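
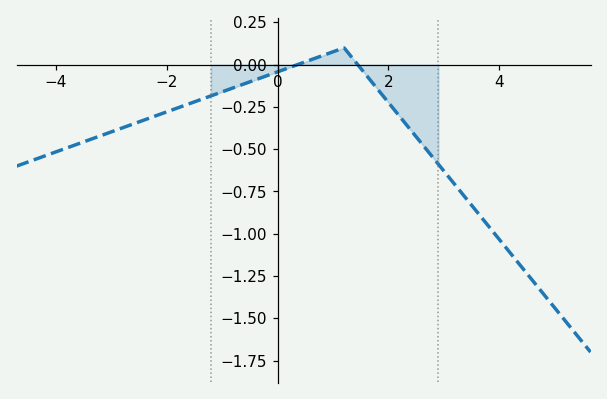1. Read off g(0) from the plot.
-0.042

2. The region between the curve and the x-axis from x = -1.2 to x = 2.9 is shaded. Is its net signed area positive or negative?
negative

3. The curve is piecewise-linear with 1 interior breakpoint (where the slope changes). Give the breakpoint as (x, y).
(1.2, 0.1)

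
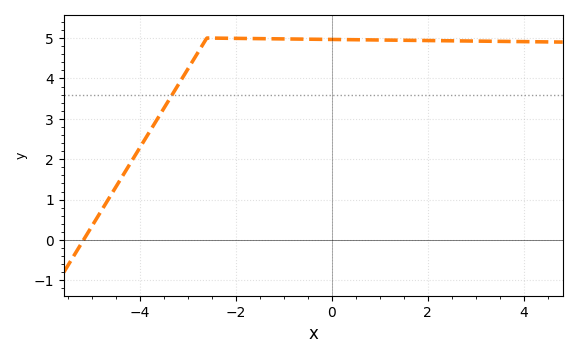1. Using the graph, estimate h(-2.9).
4.42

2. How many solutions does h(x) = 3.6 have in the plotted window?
1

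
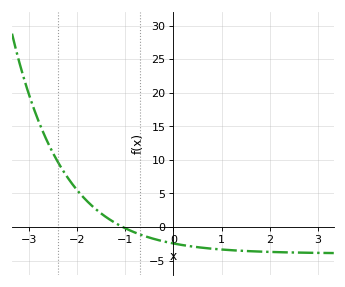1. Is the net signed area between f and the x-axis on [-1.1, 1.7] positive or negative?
negative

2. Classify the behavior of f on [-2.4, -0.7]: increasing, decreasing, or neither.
decreasing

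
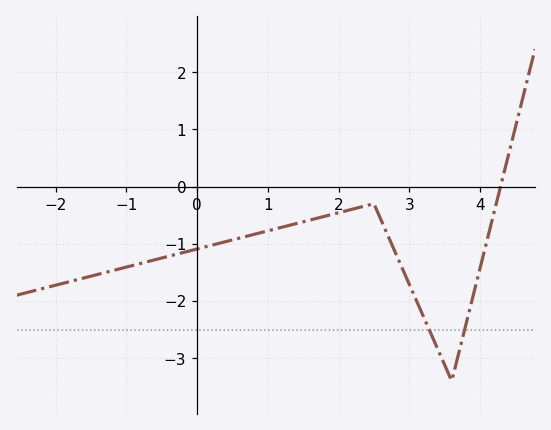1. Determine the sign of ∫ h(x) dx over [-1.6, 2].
negative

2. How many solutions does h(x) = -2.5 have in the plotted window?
2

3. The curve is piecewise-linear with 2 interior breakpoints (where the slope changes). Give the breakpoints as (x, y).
(2.5, -0.3); (3.6, -3.4)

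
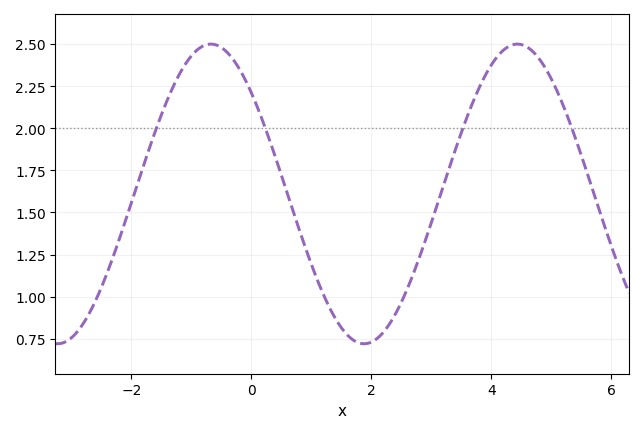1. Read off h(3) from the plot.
1.45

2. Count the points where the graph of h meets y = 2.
4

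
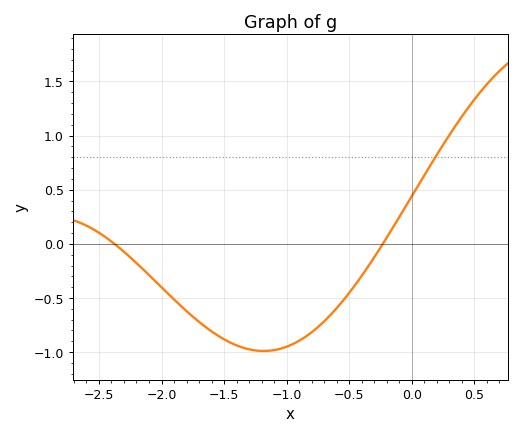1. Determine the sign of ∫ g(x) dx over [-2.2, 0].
negative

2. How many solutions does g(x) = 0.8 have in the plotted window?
1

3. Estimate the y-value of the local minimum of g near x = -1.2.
-0.989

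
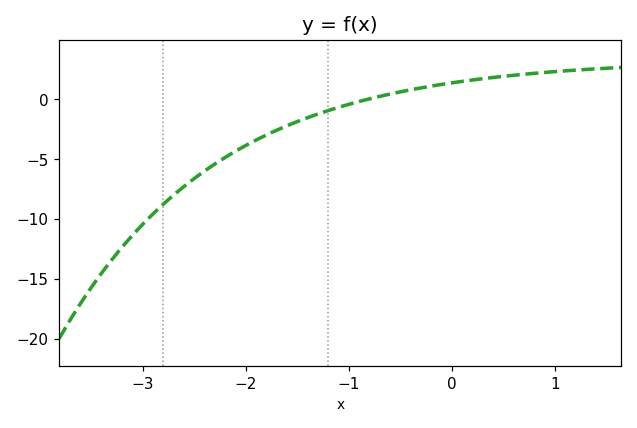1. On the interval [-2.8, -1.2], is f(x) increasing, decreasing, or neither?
increasing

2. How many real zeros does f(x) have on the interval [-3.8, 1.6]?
1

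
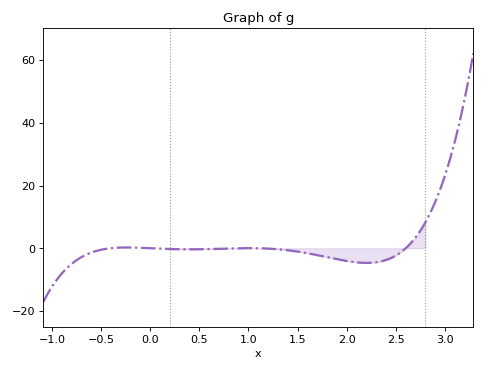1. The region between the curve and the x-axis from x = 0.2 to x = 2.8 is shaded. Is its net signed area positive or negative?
negative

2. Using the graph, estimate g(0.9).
0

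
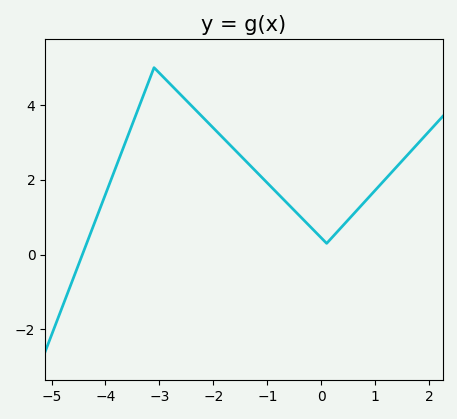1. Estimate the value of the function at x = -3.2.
4.62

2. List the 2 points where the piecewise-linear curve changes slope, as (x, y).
(-3.1, 5); (0.1, 0.3)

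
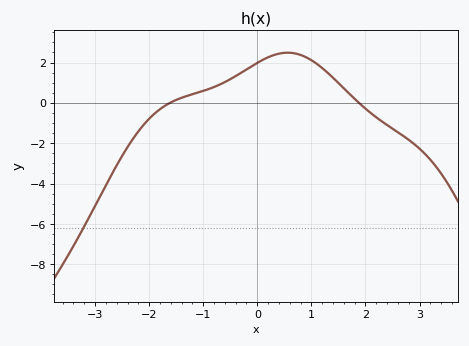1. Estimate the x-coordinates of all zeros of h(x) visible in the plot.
-1.6, 1.9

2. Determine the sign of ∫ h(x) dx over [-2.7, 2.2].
positive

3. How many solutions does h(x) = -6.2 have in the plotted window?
1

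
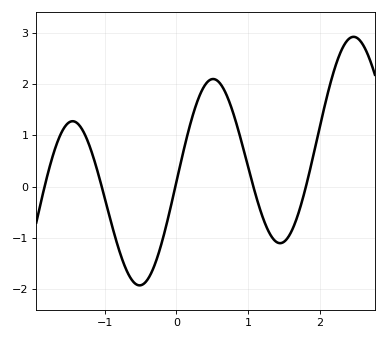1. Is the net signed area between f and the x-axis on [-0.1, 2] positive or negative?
positive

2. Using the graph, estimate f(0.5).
2.1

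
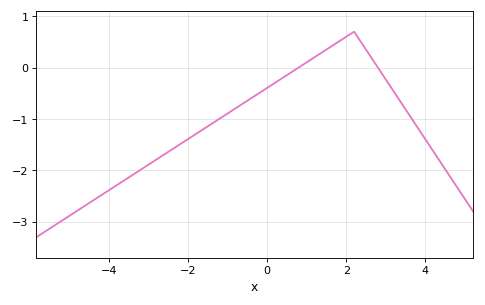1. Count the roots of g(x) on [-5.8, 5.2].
2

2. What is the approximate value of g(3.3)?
-0.6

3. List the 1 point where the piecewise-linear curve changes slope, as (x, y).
(2.2, 0.7)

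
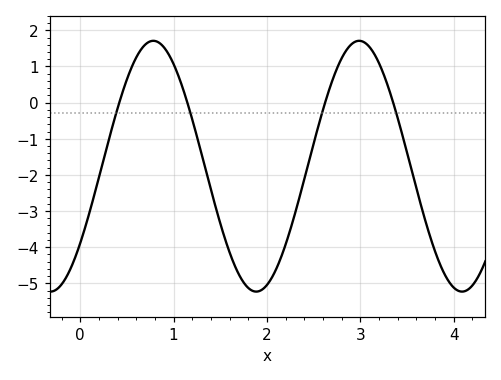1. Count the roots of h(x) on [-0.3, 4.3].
4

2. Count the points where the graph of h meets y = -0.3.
4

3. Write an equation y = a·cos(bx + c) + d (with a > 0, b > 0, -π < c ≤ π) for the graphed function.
y = 3.47cos(2.85x - 2.23) - 1.76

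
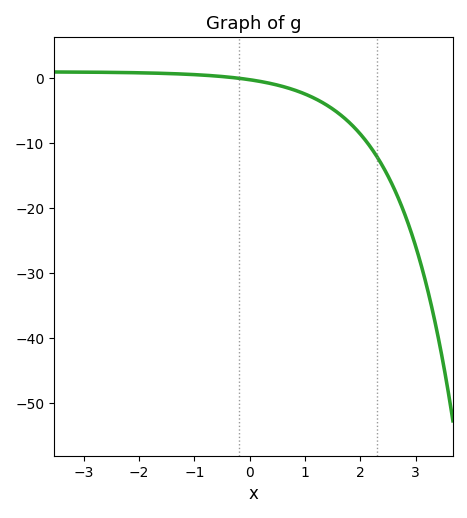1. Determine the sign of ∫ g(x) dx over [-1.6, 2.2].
negative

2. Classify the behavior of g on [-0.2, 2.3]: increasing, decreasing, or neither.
decreasing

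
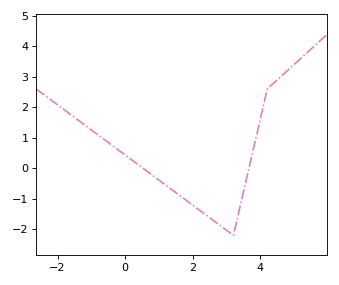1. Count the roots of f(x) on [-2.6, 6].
2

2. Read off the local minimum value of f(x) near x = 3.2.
-2.2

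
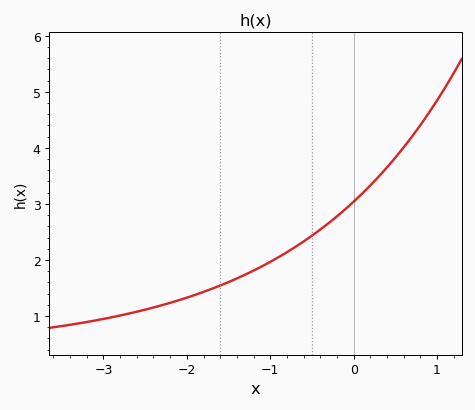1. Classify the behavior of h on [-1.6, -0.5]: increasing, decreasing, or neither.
increasing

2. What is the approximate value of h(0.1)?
3.18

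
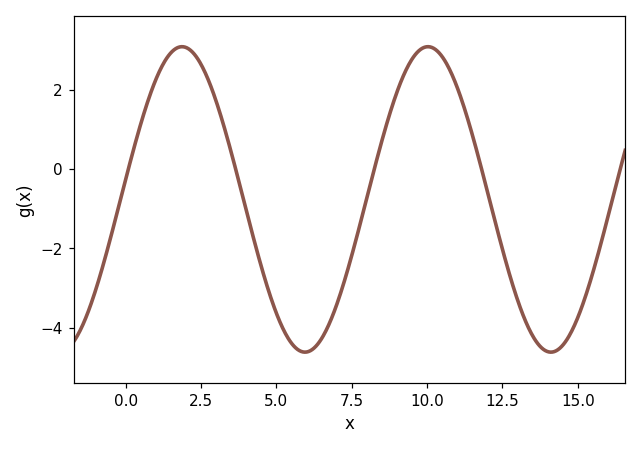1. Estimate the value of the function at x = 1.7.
3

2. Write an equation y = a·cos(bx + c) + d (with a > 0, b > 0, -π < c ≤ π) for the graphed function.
y = 3.85cos(0.77x - 1.4) - 0.77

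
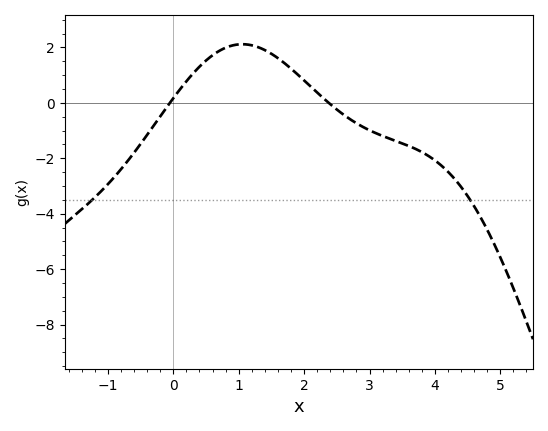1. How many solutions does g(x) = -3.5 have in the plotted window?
2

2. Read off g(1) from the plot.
2.2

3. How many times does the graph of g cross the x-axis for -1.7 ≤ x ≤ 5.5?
2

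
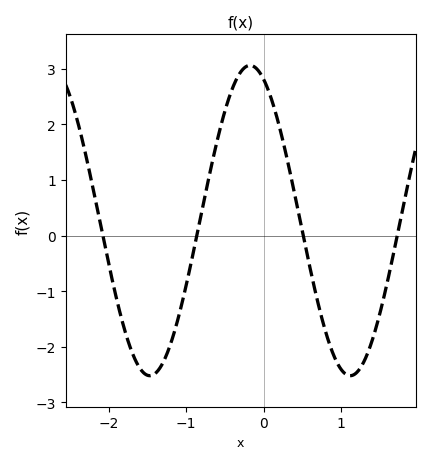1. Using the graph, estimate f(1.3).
-2.2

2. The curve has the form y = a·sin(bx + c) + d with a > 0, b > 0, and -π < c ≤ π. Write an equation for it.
y = 2.79sin(2.4x + 2) + 0.27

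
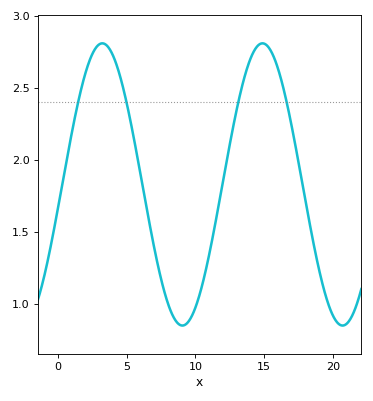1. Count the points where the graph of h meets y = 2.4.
4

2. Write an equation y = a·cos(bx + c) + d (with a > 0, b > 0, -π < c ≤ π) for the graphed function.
y = 0.98cos(0.54x - 1.8) + 1.83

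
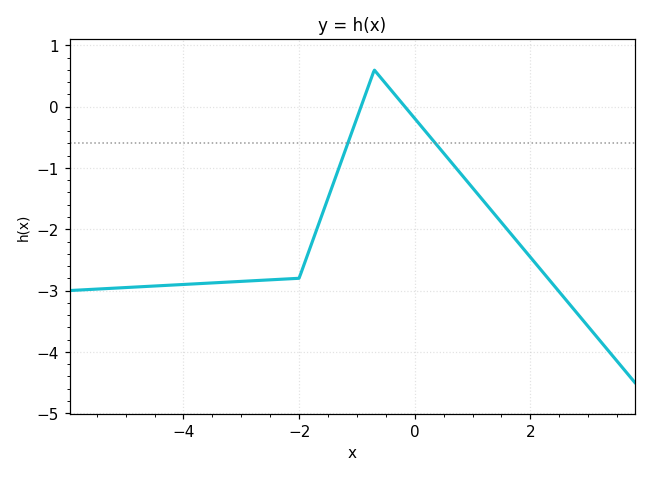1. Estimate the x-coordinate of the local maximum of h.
-0.699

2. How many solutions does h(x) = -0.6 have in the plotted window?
2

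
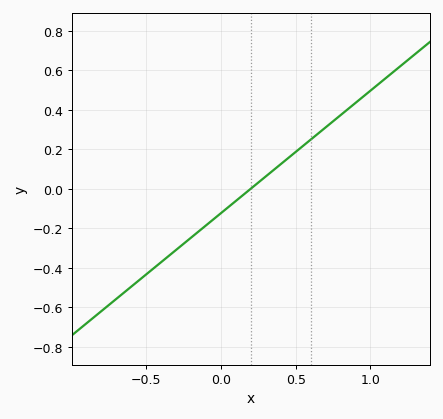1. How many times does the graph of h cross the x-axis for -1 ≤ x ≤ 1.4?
1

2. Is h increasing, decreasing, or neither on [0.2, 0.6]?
increasing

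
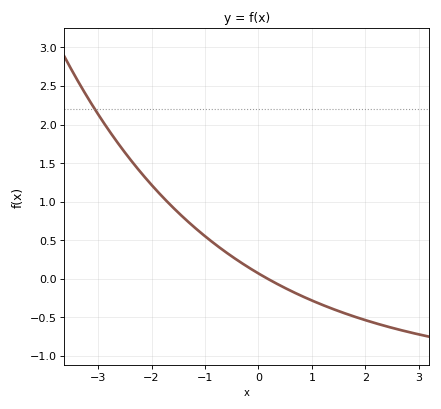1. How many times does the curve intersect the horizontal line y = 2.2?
1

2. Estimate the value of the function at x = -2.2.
1.38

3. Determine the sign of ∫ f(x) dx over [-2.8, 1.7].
positive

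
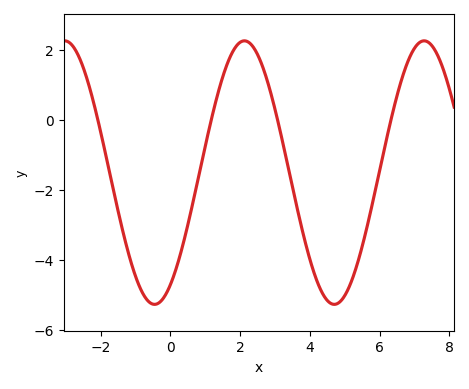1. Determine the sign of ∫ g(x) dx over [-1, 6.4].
negative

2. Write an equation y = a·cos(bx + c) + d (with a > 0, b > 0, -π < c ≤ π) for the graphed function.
y = 3.77cos(1.22x - 2.59) - 1.5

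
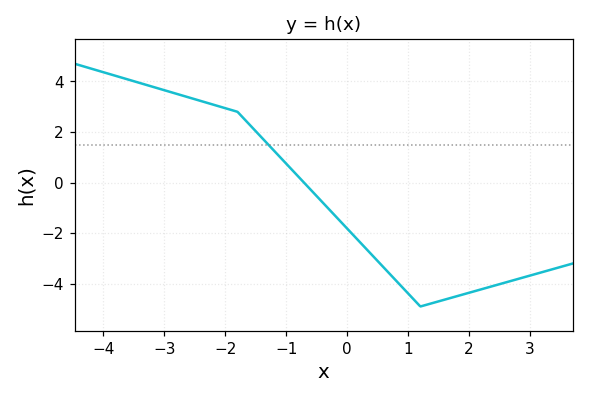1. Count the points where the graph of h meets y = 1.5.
1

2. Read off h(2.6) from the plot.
-3.95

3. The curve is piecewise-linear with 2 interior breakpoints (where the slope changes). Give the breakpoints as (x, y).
(-1.8, 2.8); (1.2, -4.9)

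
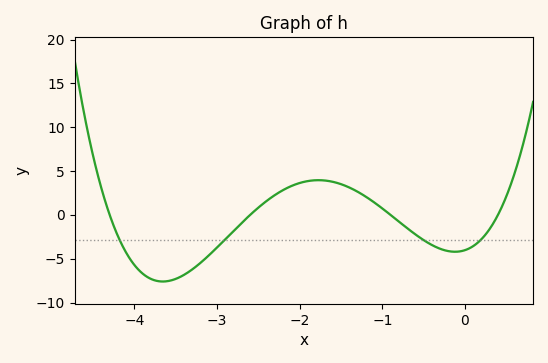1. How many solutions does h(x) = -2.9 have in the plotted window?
4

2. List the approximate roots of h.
-4.3, -2.6, -0.9, 0.4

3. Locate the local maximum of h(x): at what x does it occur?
-1.8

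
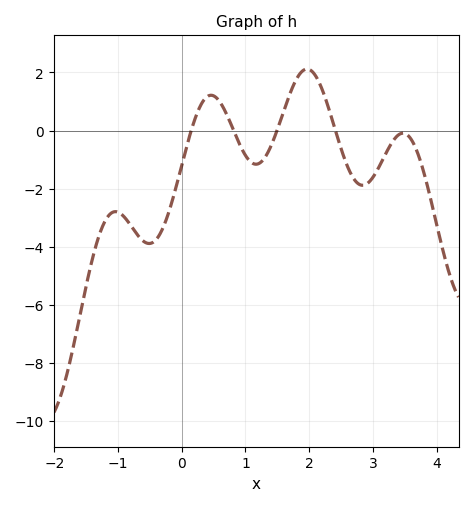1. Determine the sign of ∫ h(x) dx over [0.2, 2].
positive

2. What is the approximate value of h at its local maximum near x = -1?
-2.8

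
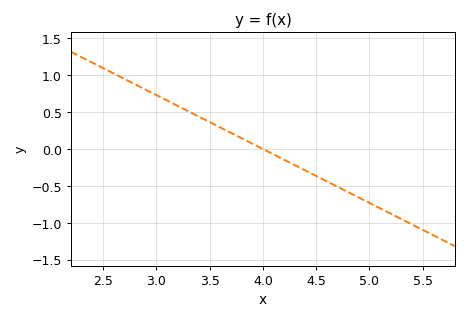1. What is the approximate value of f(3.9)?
0.073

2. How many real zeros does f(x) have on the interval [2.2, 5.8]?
1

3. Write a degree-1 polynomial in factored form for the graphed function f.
y = -0.73(x - 4)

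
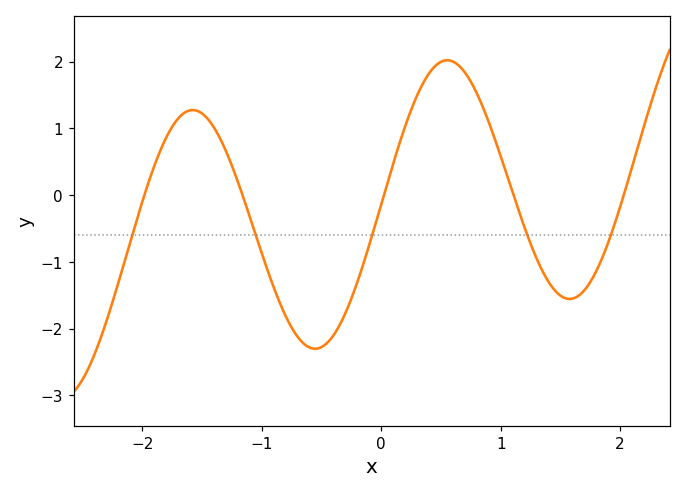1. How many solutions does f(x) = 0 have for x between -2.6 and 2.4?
5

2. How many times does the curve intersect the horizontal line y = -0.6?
5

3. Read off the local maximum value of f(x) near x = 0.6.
2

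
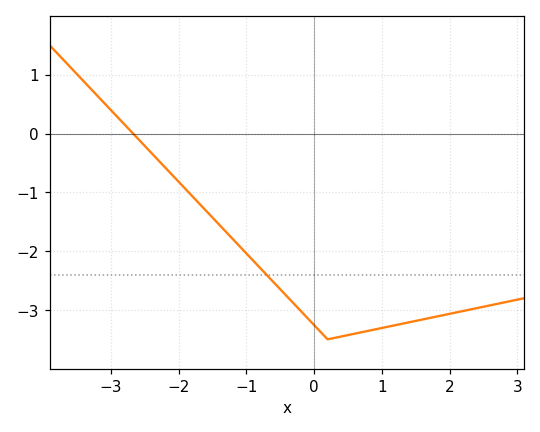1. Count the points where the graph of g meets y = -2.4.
1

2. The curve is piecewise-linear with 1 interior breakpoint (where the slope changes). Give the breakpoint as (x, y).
(0.2, -3.5)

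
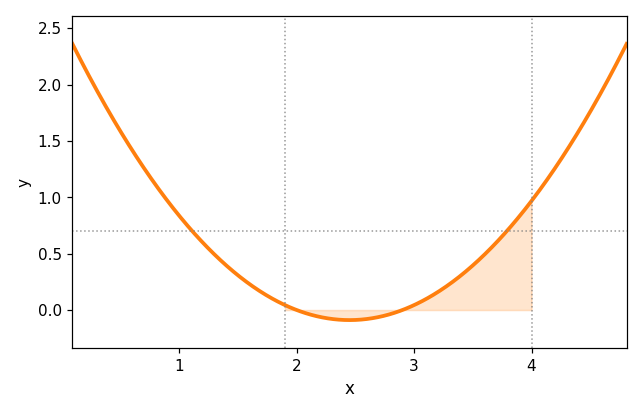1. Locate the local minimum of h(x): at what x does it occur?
2.45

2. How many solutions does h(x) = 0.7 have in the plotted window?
2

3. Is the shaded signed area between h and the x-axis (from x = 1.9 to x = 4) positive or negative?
positive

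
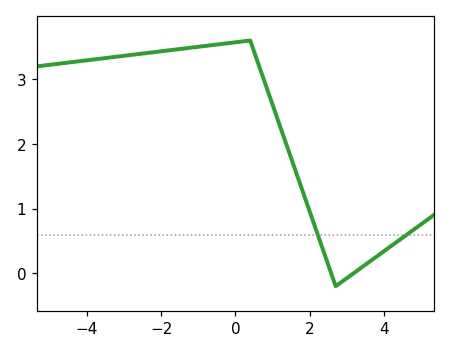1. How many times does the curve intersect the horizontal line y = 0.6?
2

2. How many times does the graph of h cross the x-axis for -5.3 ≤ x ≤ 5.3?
2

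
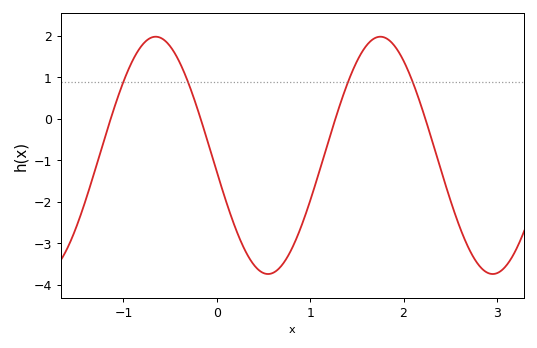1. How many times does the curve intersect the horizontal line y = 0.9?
4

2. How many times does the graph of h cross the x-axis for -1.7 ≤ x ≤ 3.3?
4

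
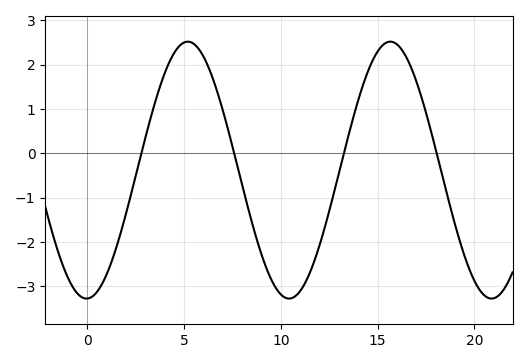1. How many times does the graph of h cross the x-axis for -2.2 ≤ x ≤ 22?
4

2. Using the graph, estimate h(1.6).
-2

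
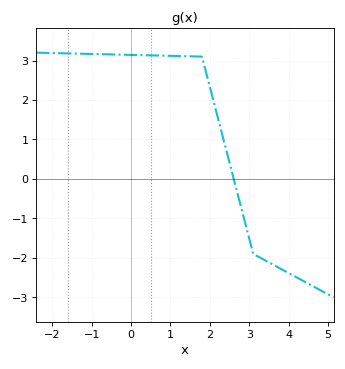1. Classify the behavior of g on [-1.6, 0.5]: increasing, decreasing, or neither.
decreasing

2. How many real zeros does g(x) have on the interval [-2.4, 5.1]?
1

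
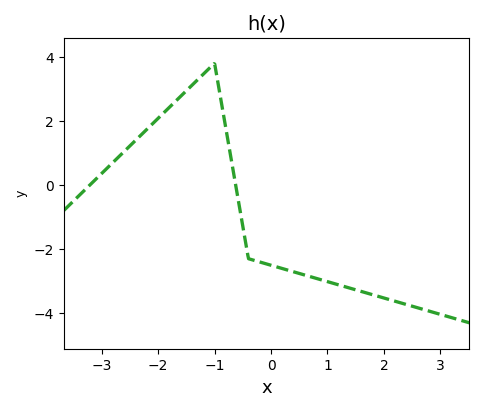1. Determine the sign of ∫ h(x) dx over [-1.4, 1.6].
negative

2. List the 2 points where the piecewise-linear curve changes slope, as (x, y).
(-1, 3.8); (-0.4, -2.3)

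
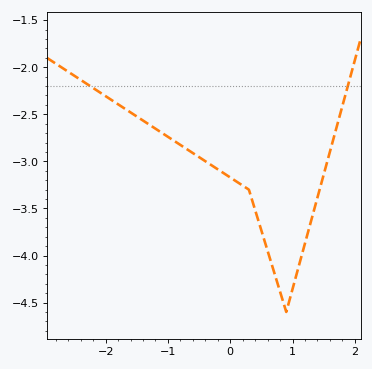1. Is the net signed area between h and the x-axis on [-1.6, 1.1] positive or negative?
negative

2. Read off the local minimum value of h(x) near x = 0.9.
-4.6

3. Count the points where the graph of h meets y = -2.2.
2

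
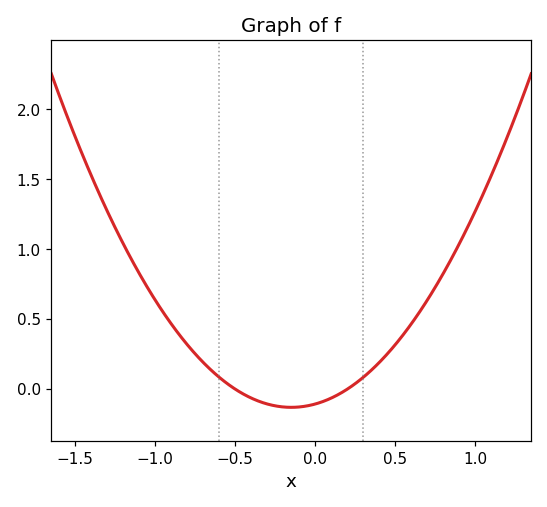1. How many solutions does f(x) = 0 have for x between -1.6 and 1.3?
2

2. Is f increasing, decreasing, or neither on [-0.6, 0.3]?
neither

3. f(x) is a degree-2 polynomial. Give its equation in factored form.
y = 1.06(x + 0.5)(x - 0.2)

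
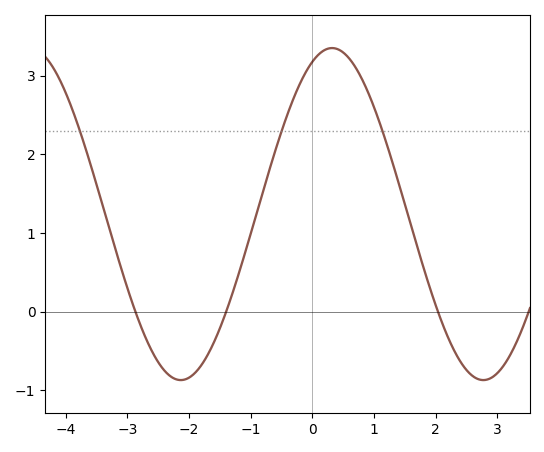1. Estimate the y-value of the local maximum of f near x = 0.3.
3.35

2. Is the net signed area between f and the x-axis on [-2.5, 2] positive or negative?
positive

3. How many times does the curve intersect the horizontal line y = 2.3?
3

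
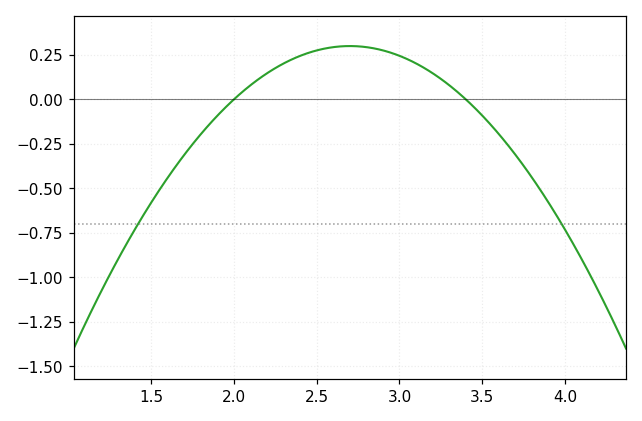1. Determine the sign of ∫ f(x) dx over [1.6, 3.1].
positive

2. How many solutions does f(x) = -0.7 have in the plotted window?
2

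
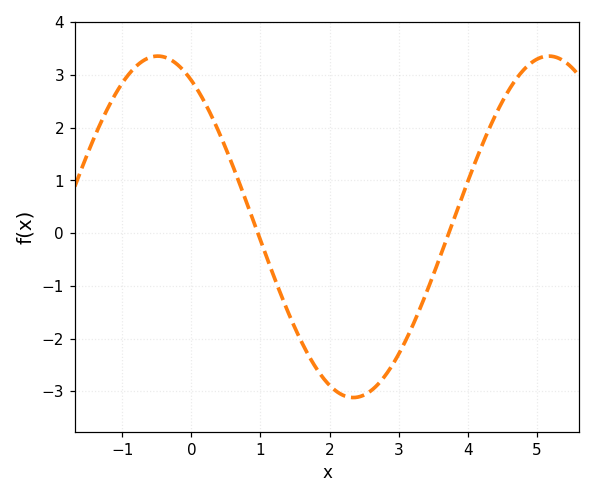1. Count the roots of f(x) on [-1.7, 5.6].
2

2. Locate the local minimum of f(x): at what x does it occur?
2.3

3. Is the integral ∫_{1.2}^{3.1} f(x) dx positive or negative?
negative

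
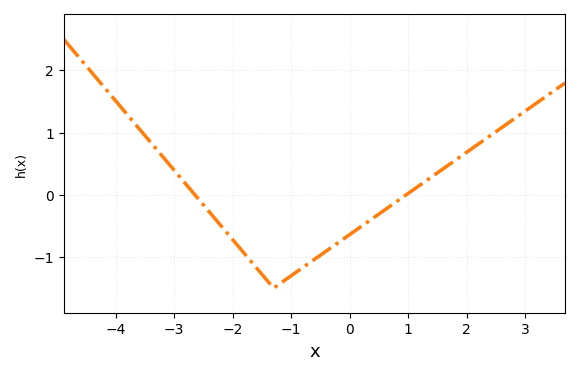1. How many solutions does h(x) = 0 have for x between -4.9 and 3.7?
2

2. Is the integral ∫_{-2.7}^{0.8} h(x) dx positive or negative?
negative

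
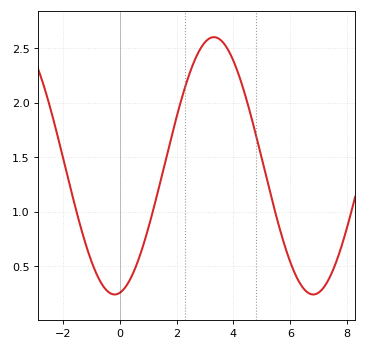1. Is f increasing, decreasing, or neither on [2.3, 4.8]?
neither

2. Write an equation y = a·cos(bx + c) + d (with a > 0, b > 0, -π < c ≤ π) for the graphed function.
y = 1.18cos(0.9x - 2.98) + 1.42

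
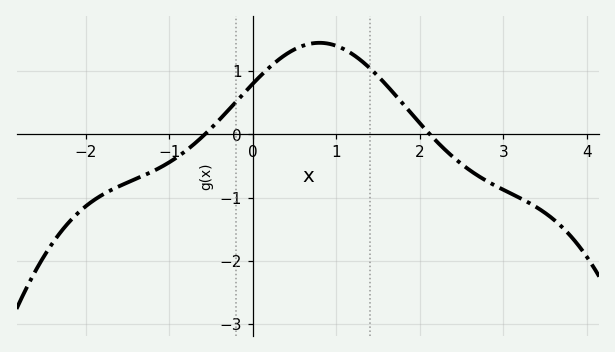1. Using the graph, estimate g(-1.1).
-0.518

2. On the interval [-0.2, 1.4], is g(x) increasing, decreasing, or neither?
neither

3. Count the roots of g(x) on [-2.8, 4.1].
2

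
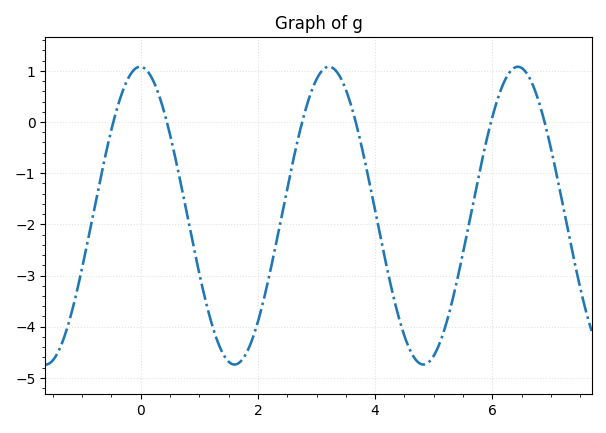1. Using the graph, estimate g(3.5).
0.6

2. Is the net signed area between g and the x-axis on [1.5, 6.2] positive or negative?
negative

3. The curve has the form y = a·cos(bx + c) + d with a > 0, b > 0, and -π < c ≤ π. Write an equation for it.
y = 2.91cos(1.9x + 0.02) - 1.83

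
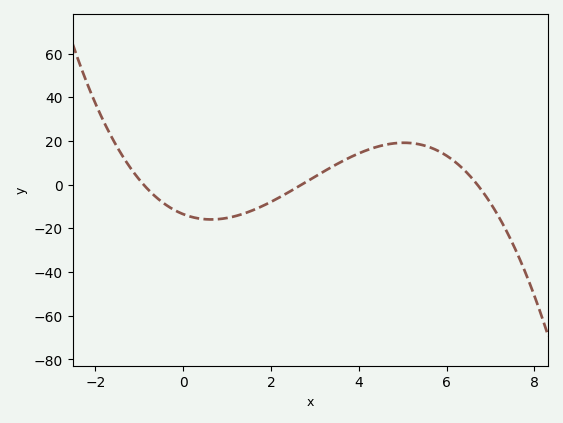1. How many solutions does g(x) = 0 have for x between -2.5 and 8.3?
3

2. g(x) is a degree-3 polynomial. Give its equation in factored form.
y = -0.83(x + 0.9)(x - 2.7)(x - 6.7)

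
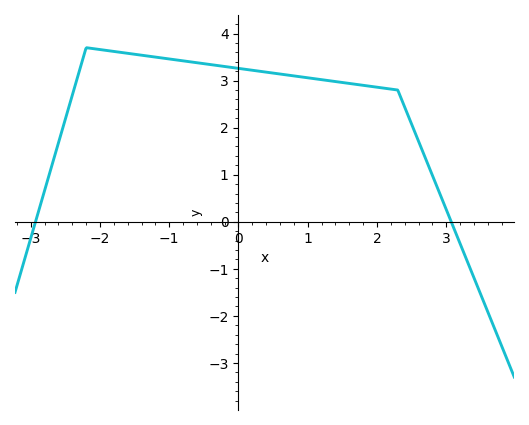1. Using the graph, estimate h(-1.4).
3.5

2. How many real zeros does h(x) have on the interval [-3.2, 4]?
2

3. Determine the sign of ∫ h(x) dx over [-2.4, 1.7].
positive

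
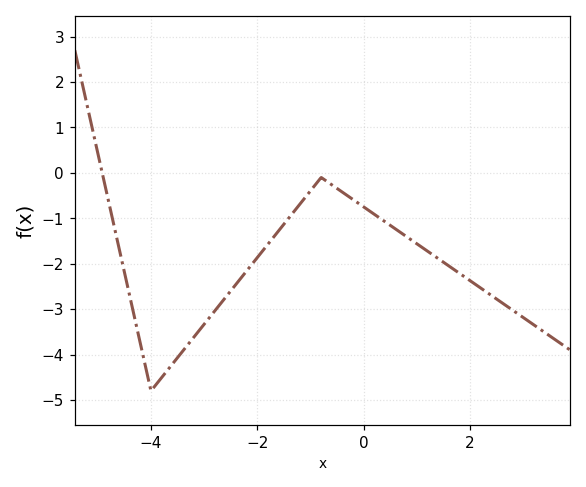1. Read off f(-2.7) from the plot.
-2.89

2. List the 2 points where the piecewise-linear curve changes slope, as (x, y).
(-4, -4.8); (-0.8, -0.1)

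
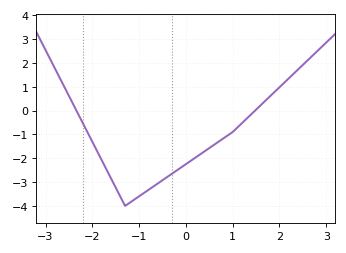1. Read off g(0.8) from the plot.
-1.17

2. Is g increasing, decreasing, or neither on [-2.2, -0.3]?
neither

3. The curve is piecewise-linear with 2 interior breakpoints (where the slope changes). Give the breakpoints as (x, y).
(-1.3, -4); (1, -0.9)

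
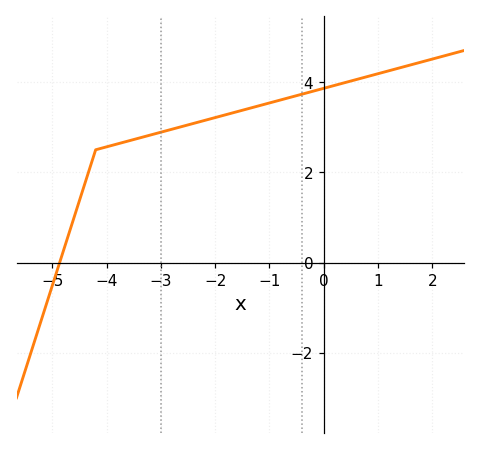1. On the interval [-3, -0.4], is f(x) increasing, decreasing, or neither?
increasing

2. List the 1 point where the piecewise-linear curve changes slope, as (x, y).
(-4.2, 2.5)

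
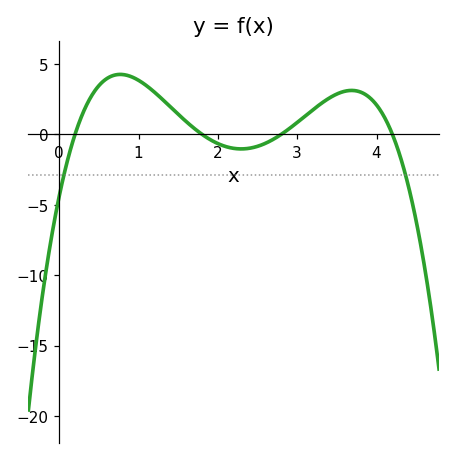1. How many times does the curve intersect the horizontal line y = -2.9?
2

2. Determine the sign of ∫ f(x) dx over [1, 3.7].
positive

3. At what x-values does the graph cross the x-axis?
0.2, 1.8, 2.8, 4.2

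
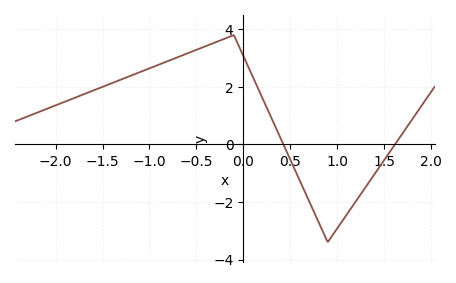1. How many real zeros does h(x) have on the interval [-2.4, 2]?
2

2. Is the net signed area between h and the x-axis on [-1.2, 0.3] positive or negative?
positive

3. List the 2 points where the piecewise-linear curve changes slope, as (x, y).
(-0.1, 3.8); (0.9, -3.4)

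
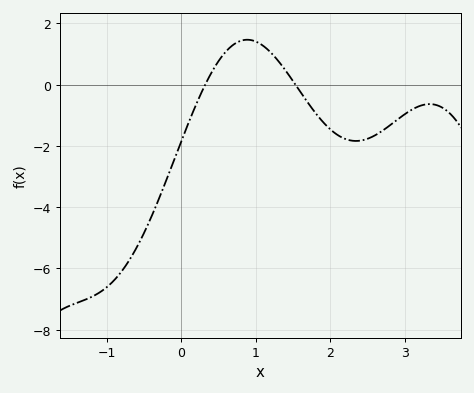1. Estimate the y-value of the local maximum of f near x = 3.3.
-0.6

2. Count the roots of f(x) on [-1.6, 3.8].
2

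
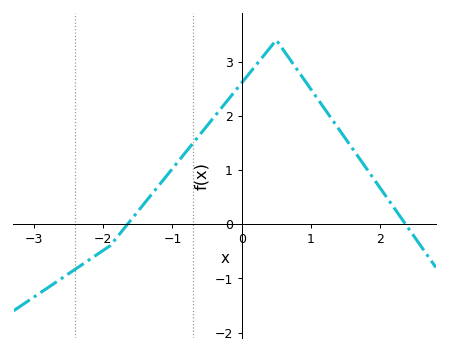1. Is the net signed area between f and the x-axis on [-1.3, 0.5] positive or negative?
positive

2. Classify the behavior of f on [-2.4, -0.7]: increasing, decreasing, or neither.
increasing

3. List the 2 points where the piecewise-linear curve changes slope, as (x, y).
(-1.9, -0.4); (0.5, 3.4)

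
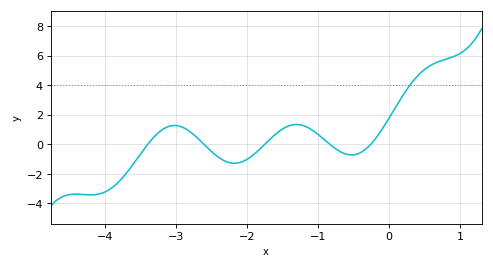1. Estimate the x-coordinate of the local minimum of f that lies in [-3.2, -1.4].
-2.2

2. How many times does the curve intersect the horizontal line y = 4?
1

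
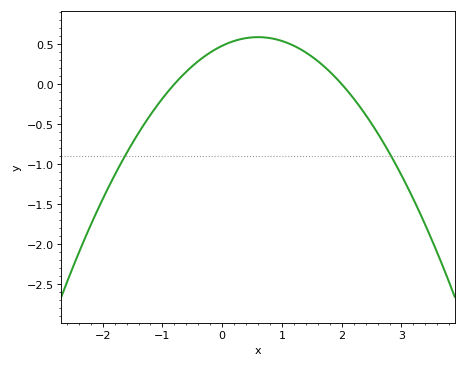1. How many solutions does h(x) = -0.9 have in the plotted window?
2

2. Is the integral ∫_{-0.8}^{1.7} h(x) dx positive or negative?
positive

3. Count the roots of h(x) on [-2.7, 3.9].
2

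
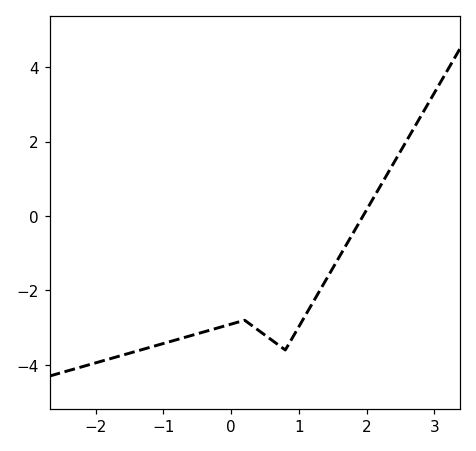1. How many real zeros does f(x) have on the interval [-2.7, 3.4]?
1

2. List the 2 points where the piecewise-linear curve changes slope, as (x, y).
(0.2, -2.8); (0.8, -3.6)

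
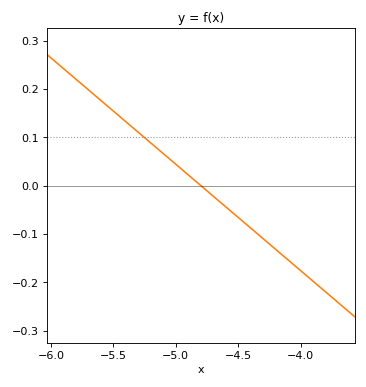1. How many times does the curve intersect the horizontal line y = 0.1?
1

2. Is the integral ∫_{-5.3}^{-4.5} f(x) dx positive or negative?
positive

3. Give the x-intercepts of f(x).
-4.8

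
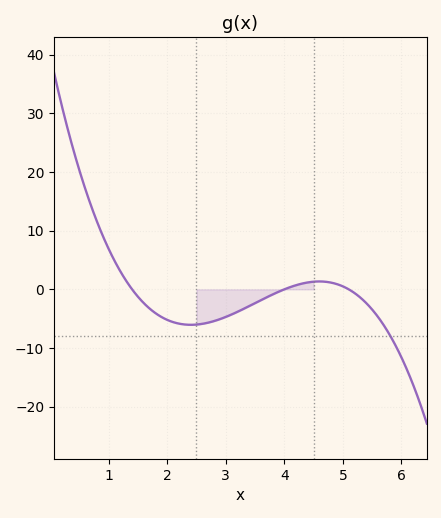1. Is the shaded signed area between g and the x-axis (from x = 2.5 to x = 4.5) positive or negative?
negative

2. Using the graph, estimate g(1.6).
-2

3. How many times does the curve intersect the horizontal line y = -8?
1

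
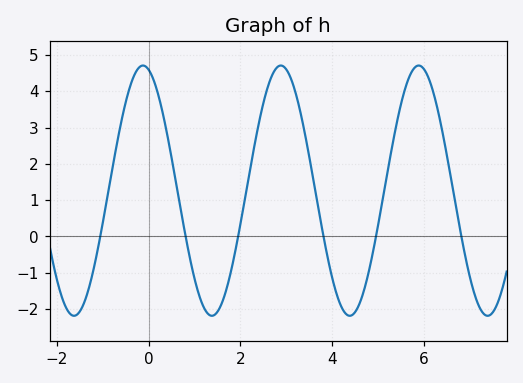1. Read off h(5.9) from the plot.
4.7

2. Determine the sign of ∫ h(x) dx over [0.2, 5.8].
positive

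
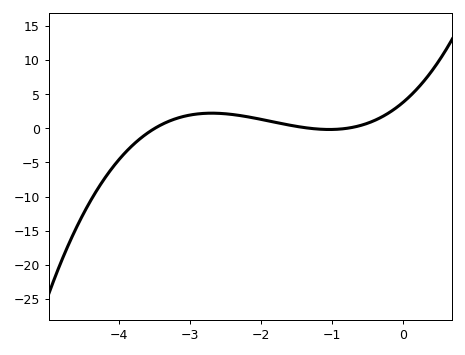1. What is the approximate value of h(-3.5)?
0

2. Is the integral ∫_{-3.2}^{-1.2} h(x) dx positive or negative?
positive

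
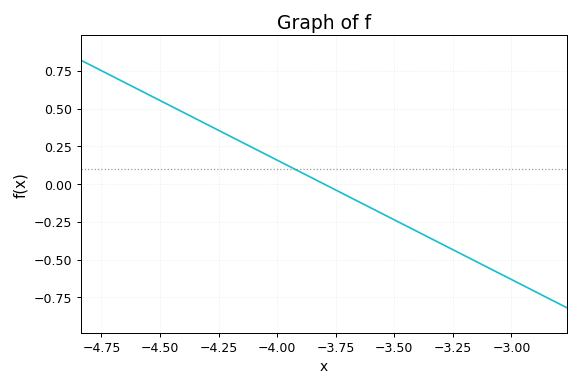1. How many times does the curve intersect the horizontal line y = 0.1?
1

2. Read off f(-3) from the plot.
-0.64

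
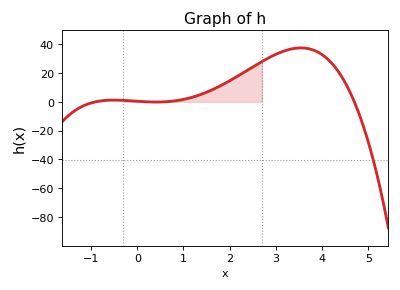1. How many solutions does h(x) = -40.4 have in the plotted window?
1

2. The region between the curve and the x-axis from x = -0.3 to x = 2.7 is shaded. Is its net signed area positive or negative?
positive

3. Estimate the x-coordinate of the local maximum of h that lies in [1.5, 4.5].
3.54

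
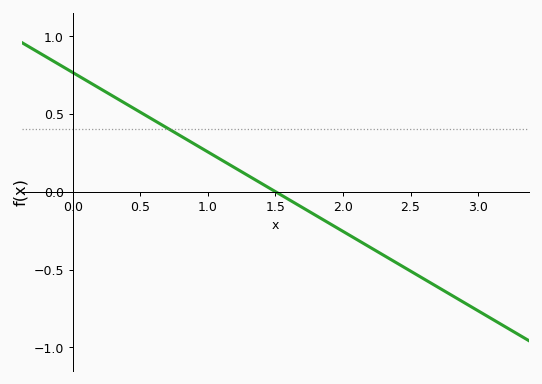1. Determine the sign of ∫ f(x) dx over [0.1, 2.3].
positive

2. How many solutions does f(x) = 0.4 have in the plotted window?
1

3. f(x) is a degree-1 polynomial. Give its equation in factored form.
y = -0.51(x - 1.5)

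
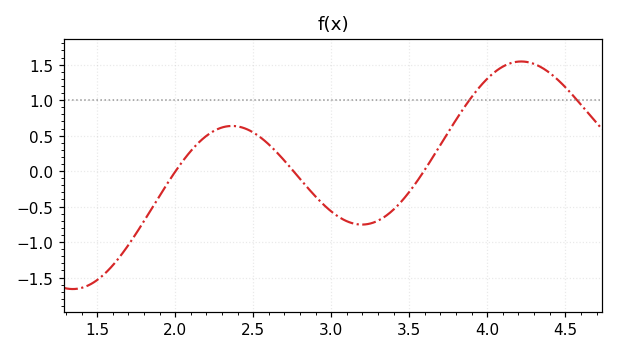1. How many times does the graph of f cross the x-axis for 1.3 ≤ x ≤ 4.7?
3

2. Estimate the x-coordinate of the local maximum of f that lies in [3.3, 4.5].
4.22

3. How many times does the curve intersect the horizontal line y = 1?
2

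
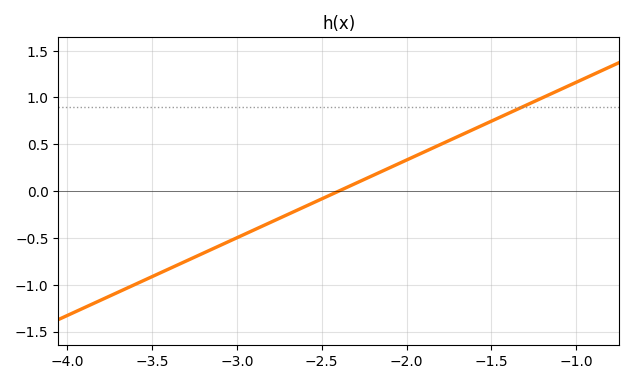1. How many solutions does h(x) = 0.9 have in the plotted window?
1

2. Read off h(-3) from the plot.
-0.5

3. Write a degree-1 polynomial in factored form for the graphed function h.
y = 0.83(x + 2.4)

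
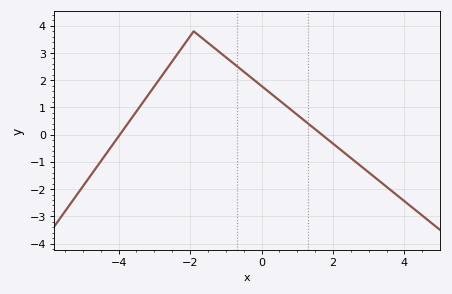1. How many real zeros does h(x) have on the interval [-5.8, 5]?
2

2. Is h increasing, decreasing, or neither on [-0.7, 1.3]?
decreasing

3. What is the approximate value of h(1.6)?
0.1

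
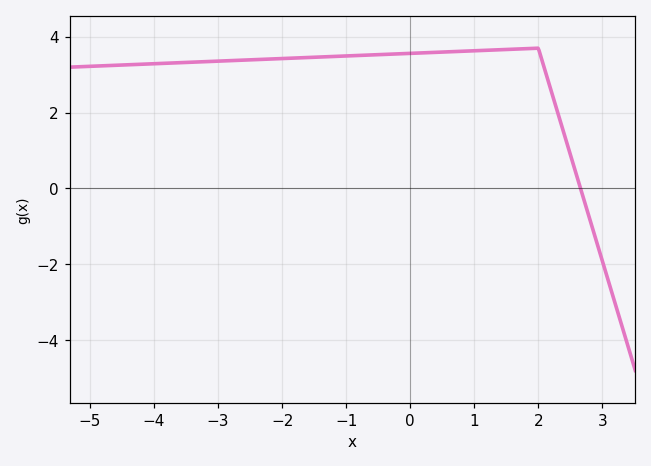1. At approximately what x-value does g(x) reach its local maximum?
2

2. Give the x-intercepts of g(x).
2.66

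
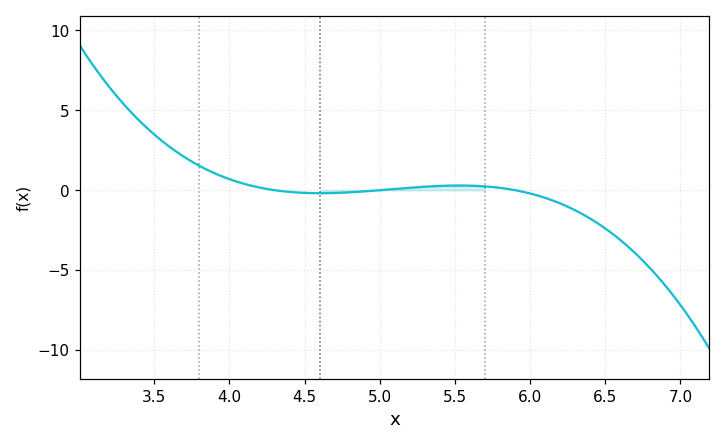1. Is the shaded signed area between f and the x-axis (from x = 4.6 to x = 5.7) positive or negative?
positive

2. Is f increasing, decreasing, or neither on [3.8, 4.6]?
decreasing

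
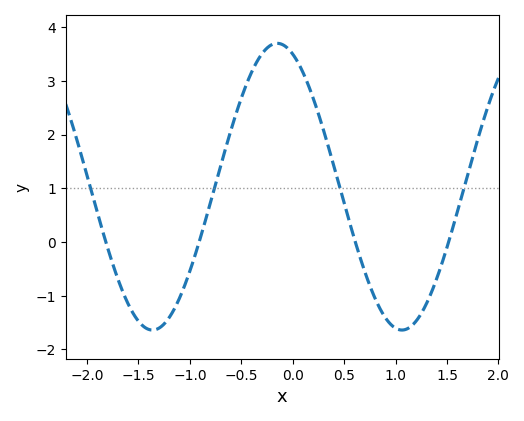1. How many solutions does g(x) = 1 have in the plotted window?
4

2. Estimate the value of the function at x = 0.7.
-0.5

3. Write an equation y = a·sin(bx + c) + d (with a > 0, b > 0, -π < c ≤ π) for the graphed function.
y = 2.67sin(2.6x + 2) + 1.03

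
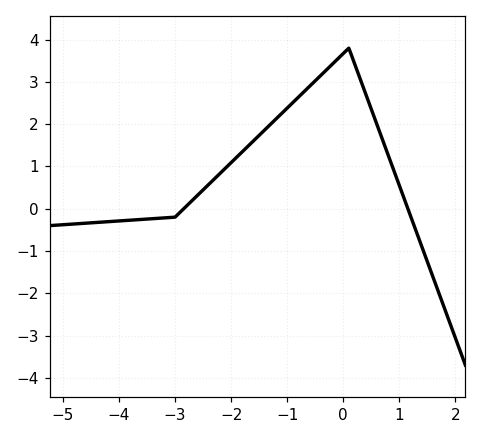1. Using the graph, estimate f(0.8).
1.27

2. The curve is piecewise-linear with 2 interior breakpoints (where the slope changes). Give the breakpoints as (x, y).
(-3, -0.2); (0.1, 3.8)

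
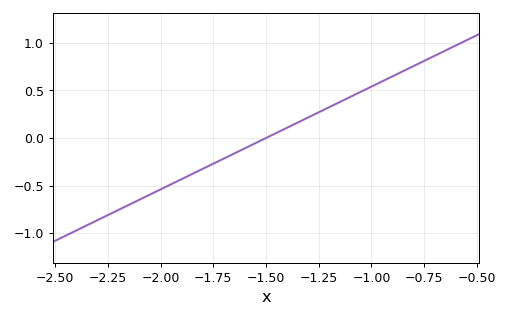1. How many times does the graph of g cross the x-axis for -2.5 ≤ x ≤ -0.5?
1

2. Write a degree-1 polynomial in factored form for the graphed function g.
y = 1.08(x + 1.5)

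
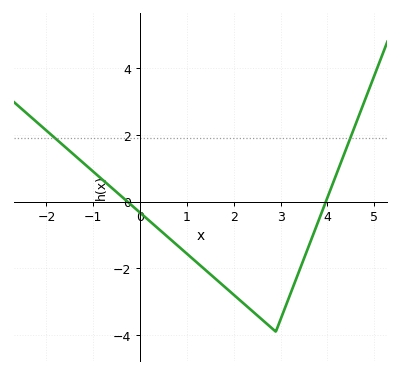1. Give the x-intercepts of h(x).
-0.2, 4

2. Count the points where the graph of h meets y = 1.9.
2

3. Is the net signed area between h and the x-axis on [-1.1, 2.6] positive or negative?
negative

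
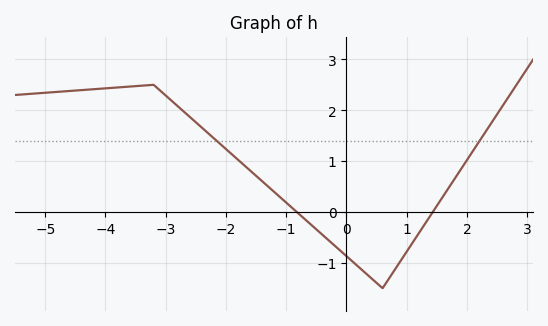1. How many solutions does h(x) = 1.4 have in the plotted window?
2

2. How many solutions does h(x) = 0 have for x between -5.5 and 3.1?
2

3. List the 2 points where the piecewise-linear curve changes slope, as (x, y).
(-3.2, 2.5); (0.6, -1.5)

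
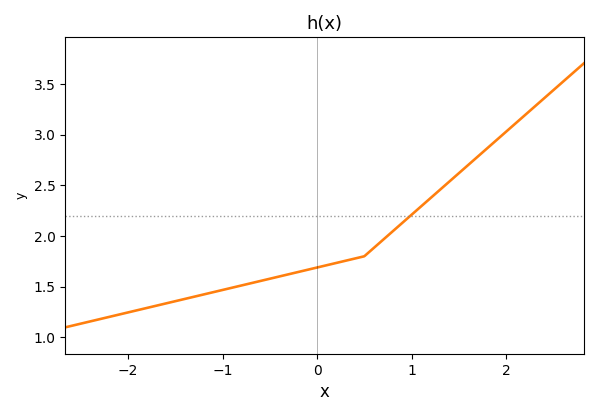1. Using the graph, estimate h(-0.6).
1.55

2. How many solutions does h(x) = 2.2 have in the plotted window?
1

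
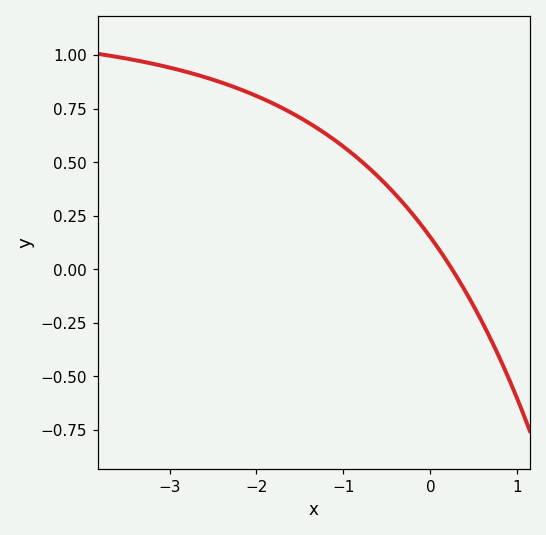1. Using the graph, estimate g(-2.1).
0.85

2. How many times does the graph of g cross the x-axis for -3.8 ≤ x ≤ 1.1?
1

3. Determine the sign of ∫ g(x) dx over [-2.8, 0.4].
positive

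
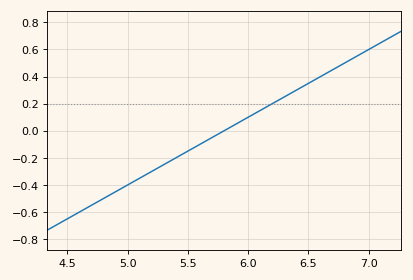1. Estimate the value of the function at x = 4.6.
-0.6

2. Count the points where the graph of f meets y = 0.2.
1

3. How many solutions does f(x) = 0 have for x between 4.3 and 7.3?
1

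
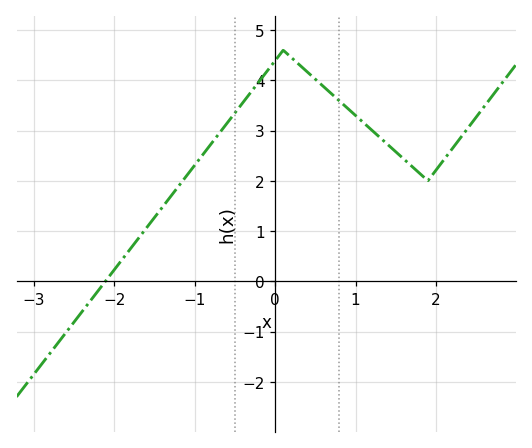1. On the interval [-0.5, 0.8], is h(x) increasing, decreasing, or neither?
neither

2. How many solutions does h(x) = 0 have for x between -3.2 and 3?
1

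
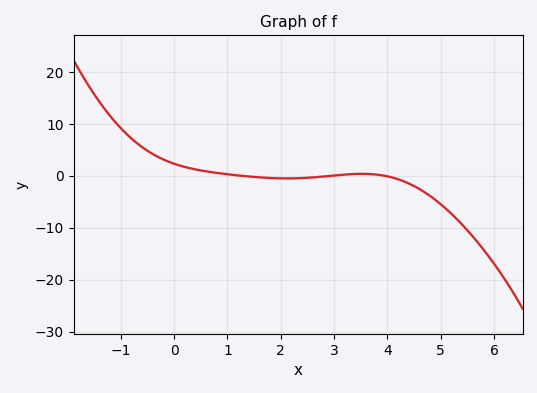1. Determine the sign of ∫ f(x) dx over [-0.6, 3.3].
positive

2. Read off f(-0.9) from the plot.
8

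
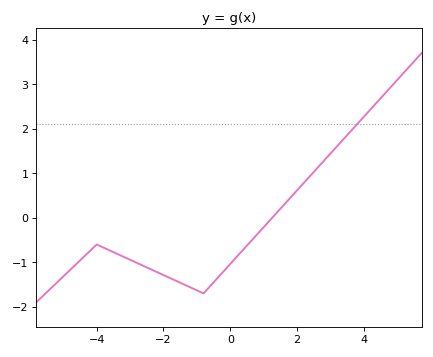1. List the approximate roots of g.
1.2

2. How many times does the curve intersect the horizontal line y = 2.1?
1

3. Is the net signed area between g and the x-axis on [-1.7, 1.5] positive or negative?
negative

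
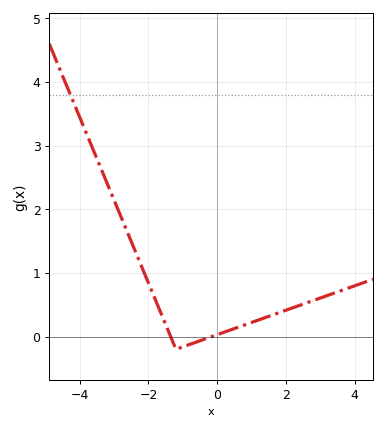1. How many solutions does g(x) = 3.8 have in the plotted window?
1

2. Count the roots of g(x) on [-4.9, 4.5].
2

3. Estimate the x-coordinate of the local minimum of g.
-1.2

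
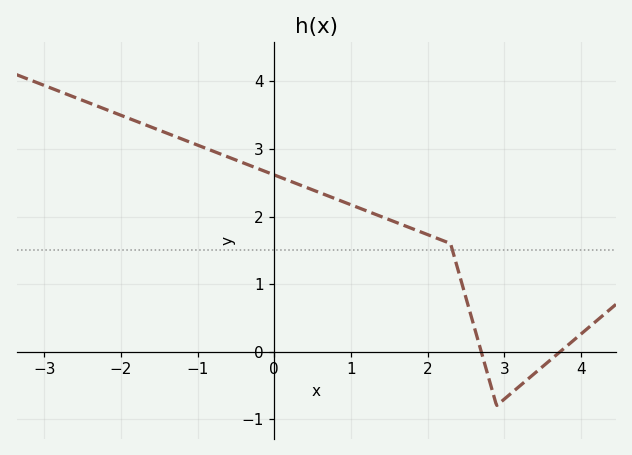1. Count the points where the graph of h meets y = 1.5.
1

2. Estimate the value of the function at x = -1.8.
3.4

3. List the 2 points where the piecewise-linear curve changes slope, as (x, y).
(2.3, 1.6); (2.9, -0.8)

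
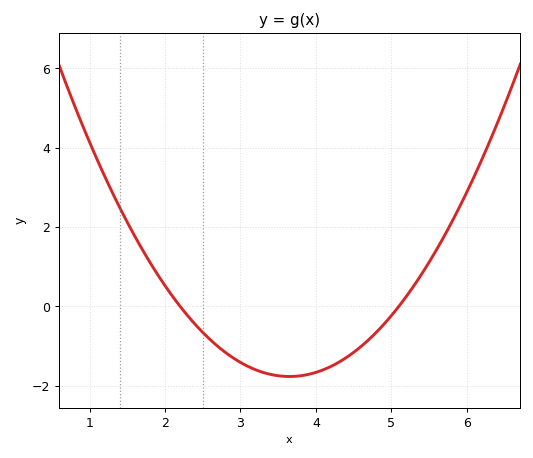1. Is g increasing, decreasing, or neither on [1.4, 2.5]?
decreasing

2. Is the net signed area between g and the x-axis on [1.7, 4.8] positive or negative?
negative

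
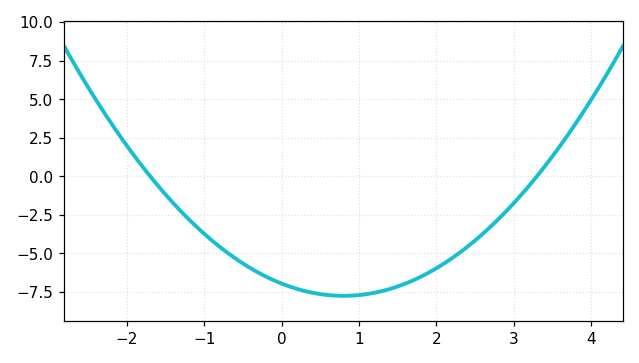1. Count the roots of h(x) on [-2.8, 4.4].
2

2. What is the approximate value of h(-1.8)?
0.6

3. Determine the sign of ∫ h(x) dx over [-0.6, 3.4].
negative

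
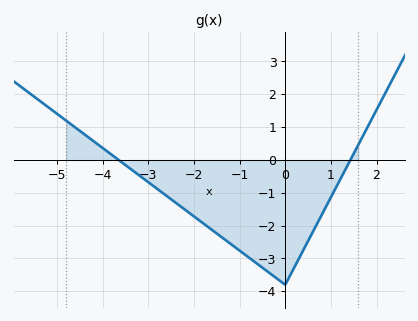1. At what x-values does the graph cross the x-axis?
-3.6, 1.4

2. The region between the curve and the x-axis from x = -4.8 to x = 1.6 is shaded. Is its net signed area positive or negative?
negative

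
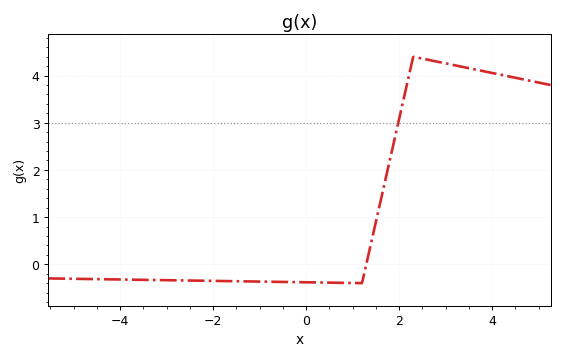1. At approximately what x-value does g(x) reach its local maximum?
2.3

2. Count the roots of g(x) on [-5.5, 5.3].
1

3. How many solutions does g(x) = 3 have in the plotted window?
1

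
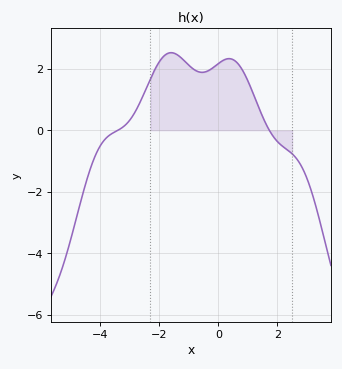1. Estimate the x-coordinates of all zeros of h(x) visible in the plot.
-3.4, 1.72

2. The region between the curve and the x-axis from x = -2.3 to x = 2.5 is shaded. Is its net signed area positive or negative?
positive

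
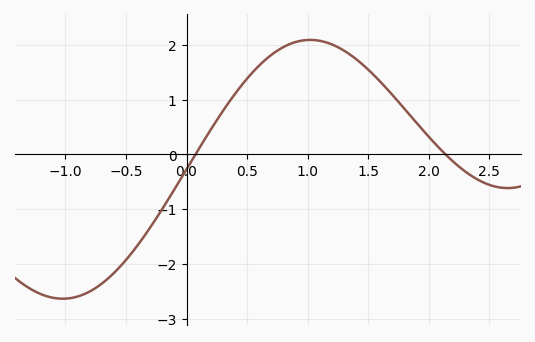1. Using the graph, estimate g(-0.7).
-2.4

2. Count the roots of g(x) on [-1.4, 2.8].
2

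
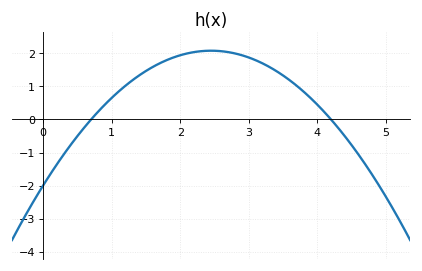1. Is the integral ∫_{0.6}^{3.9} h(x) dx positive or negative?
positive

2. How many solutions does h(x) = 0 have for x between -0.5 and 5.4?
2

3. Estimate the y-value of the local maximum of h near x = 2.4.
2.08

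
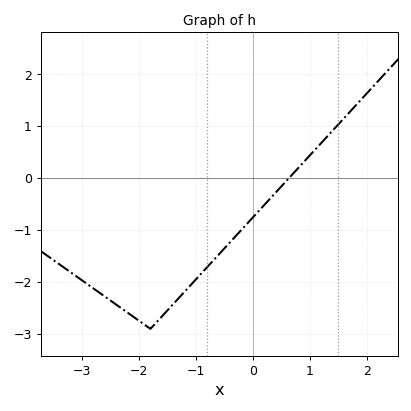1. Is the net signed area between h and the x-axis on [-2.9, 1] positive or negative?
negative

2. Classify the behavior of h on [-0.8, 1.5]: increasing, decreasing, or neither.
increasing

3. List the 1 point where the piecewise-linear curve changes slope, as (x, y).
(-1.8, -2.9)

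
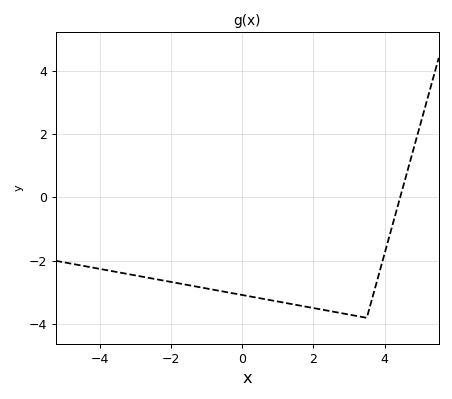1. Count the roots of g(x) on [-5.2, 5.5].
1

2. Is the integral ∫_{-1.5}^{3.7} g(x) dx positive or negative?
negative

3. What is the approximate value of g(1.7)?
-3.43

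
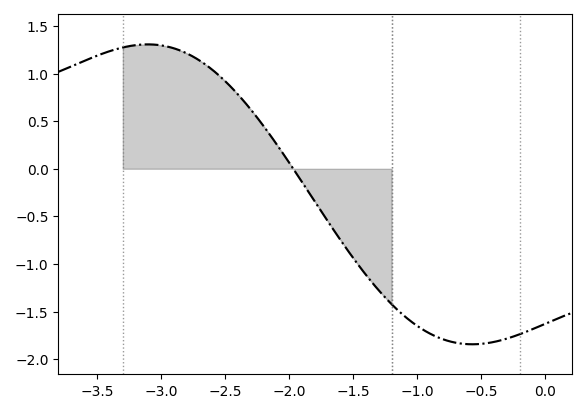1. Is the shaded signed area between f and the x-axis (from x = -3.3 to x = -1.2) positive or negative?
positive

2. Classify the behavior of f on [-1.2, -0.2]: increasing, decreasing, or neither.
neither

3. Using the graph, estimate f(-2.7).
1.14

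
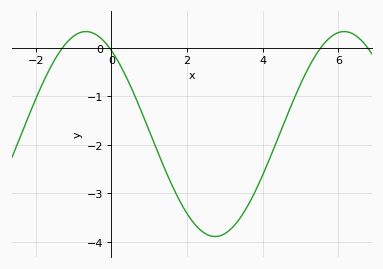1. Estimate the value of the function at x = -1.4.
-0.1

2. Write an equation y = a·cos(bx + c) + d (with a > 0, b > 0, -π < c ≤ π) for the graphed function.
y = 2.11cos(0.92x + 0.62) - 1.78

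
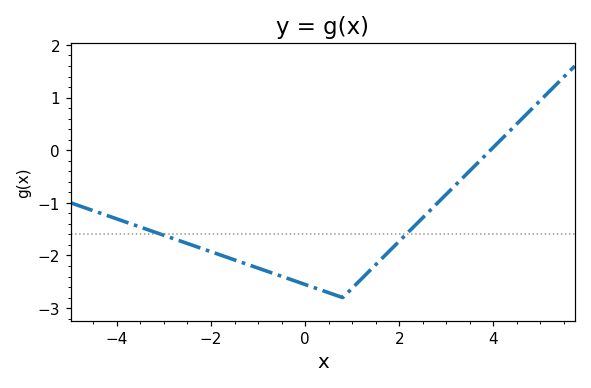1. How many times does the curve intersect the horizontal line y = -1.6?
2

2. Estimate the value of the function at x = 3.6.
-0.3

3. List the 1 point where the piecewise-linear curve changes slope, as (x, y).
(0.8, -2.8)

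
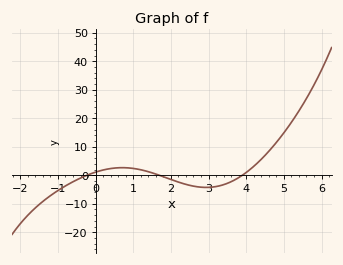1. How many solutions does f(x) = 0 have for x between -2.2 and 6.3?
3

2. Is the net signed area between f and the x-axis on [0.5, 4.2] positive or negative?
negative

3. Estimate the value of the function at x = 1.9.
-1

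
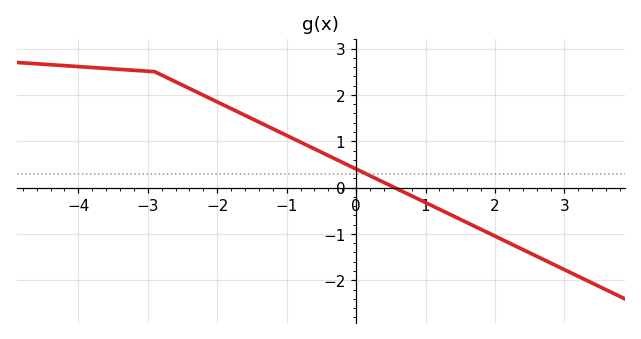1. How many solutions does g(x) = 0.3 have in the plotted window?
1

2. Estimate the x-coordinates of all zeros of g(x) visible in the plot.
0.6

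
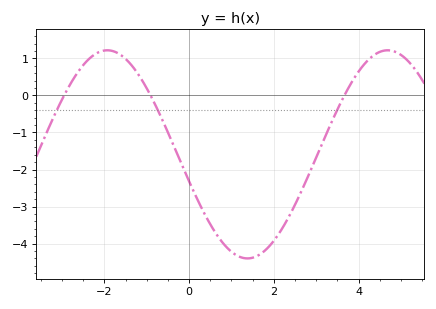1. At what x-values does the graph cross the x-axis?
-2.95, -0.908, 3.66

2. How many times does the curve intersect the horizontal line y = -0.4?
3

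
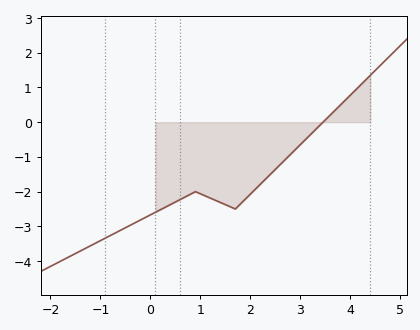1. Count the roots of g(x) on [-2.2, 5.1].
1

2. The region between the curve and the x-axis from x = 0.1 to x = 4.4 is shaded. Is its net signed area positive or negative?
negative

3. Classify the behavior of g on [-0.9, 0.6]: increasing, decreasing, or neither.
increasing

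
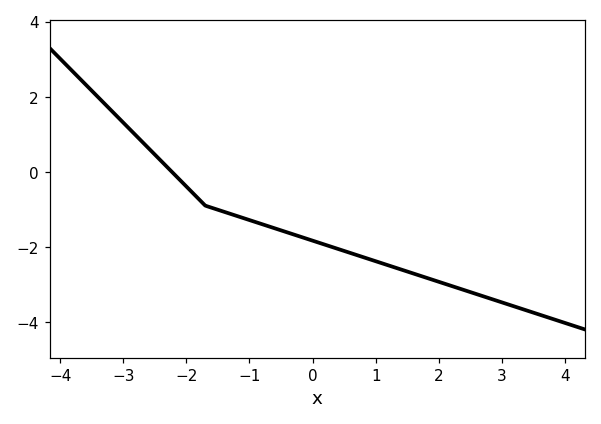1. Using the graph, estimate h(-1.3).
-1.12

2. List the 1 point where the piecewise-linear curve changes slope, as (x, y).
(-1.7, -0.9)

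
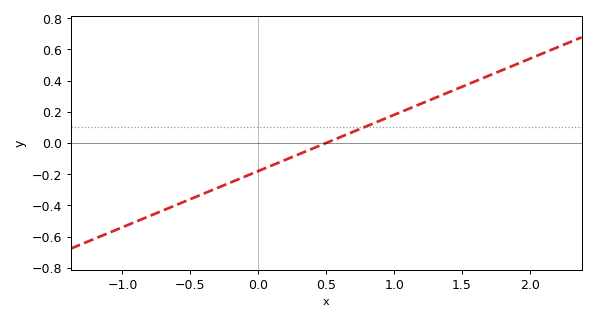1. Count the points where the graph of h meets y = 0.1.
1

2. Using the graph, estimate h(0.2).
-0.1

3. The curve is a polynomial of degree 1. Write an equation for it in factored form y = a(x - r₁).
y = 0.36(x - 0.5)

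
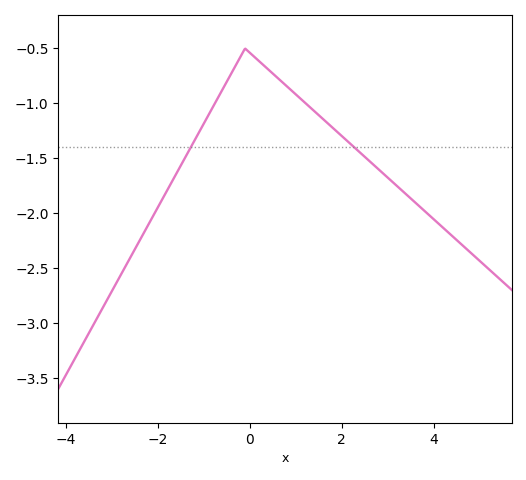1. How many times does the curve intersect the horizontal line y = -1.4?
2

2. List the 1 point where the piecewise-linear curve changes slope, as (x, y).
(-0.1, -0.5)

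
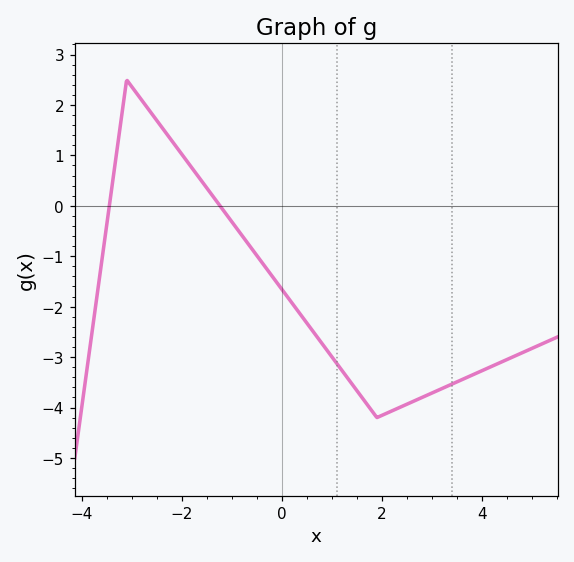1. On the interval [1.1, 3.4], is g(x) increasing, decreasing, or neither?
neither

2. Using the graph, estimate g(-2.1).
1.2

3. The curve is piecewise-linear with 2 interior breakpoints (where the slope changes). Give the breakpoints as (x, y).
(-3.1, 2.5); (1.9, -4.2)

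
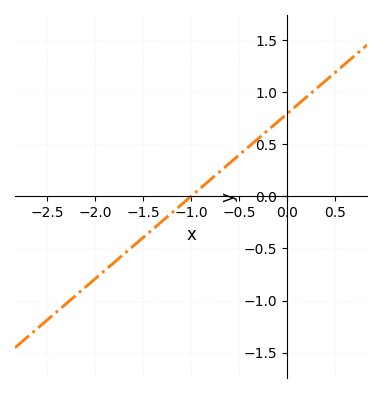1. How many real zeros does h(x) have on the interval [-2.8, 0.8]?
1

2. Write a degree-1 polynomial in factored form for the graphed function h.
y = 0.79(x + 1)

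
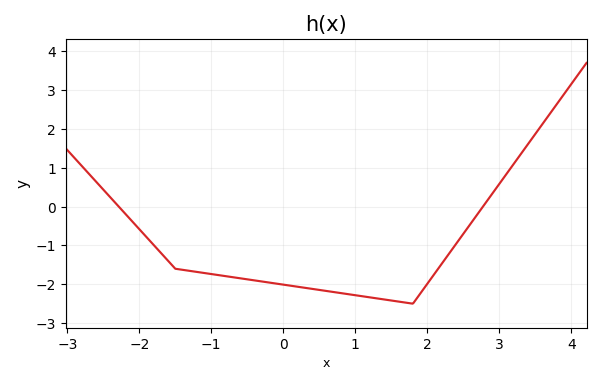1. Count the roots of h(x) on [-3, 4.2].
2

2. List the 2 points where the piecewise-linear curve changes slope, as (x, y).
(-1.5, -1.6); (1.8, -2.5)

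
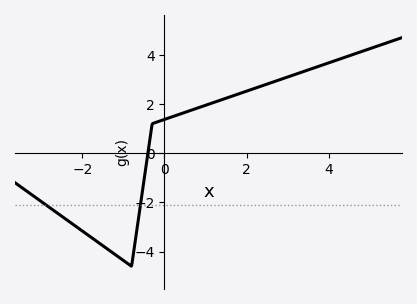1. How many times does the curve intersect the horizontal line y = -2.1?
2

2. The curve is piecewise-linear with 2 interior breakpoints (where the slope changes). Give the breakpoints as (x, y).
(-0.8, -4.6); (-0.3, 1.2)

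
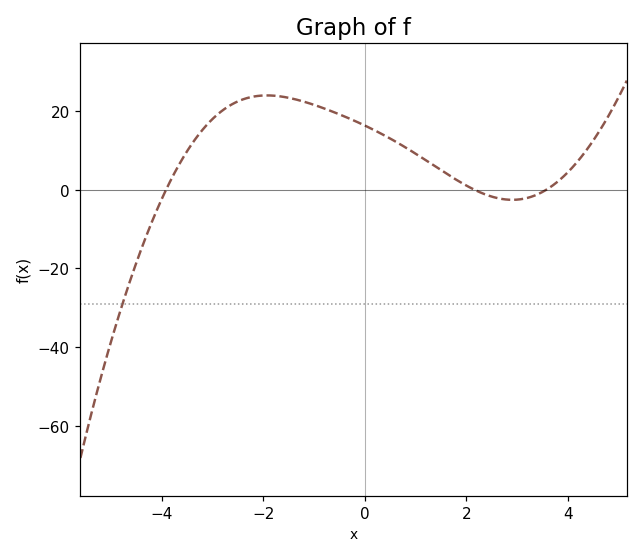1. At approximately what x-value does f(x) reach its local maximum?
-1.93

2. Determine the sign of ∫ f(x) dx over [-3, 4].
positive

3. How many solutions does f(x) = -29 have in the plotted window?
1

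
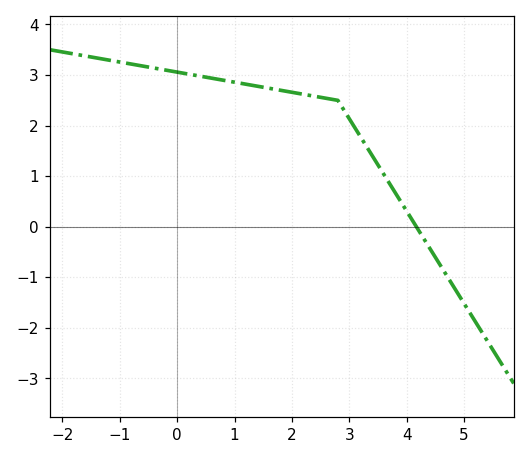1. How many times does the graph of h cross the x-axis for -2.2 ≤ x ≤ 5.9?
1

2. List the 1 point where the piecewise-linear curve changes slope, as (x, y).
(2.8, 2.5)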